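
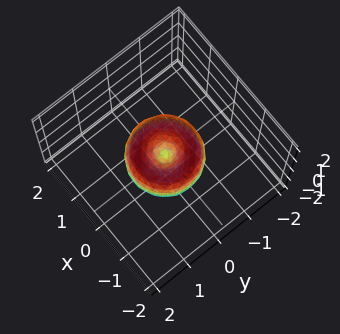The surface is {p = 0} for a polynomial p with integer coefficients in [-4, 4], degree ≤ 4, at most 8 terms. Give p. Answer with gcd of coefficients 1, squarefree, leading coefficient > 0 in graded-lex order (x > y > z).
(a) Degree: a generic line meets the surface in up to 4 points, so deg p = 4.
(b) Symmetry: the z-axis is an axis of rotation, so x and y enter only as x² + y².
(c) Against the integer gridlines: the x-axis gridline crossings are at x ∈ {-1, 0, 1}; a circular section at z = 0 has radius exactly 1; one z-axis crossing is at z = 0.
(d) These observations pin down the coefficients. Check: (0, 1, 0) on the y-axis lies on the surface, and p(0, 1, 0) = 0. ✓

2*x^4 + 4*x^2*y^2 + 2*y^4 - 2*x^2 - 2*y^2 + z^2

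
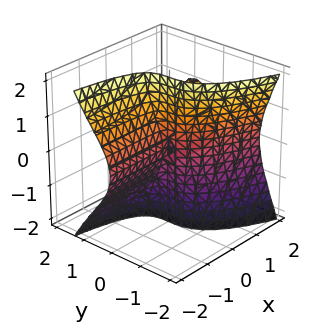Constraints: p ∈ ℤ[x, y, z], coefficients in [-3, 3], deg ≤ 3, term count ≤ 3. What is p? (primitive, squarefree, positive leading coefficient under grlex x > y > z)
(a) deg p = 3.
(b) From the axis intercepts and sections: every point of the x-axis in the box is on the surface; it crosses the y-axis at the gridline y = 0.
(c) These observations pin down the coefficients.

x*z^2 + 2*y^3 - 2*x*y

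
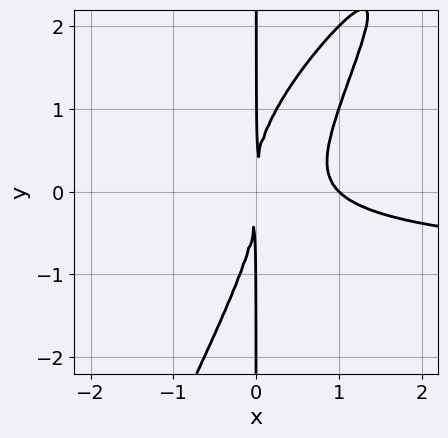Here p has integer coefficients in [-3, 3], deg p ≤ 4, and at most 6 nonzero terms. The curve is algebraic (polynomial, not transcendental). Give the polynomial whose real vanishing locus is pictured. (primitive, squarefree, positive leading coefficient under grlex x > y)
(a) The degree is 4 — a generic line meets the curve in up to 4 points.
(b) From the axis intercepts and sections: the visible y-axis segment lies entirely on the curve; it crosses the x-axis at the gridline x = 1.
(c) These observations pin down the coefficients.

2*x^3*y - 3*x^2*y^2 + x*y^3 + 2*x^3 - 2*x^2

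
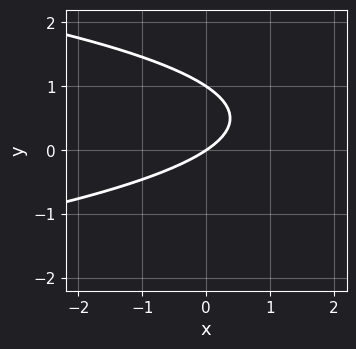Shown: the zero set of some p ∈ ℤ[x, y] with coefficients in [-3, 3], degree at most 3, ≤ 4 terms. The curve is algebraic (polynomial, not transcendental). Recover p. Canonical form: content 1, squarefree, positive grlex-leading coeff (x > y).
(a) deg p = 2. A generic line meets the curve in up to 2 points.
(b) From the axis intercepts and sections: the y-axis gridline crossings are at y ∈ {0, 1}; one x-axis crossing is at x = 0.
(c) Fitting integer coefficients to these (and the overall shape) gives p.

3*y^2 + 2*x - 3*y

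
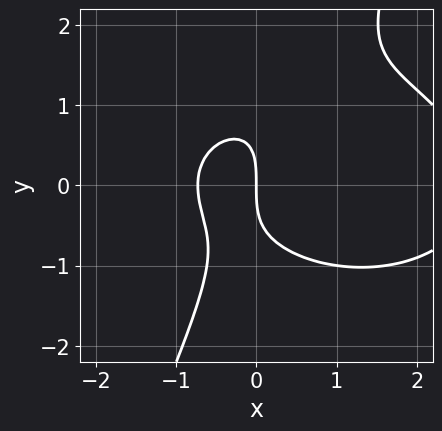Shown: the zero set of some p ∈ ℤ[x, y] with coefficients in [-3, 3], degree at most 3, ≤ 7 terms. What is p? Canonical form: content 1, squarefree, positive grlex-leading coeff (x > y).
deg p = 3. No degree-2 curve has this shape.
Reading off the gridlines: it meets the x-axis at x = 0 (among the integer gridlines); one y-axis crossing is at y = 0.
Together with the visible shape, these determine p as stated.

x^3 + 2*x*y^2 - y^3 - 2*x^2 - 2*x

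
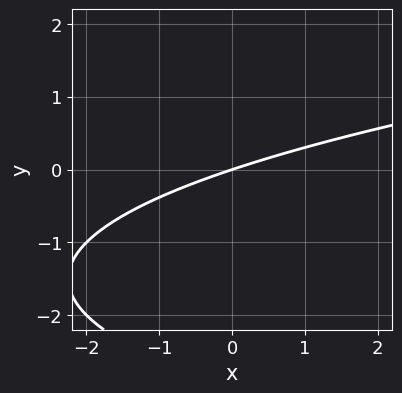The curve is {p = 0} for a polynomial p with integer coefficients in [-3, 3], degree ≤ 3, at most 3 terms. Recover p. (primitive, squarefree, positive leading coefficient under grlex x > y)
(a) The degree is 2 — the shape is more complex than any degree-1 curve.
(b) Checking where it meets the axes: it meets the y-axis at y = 0 (among the integer gridlines); it meets the x-axis at x = 0 (among the integer gridlines).
(c) Putting this together gives p.

y^2 - x + 3*y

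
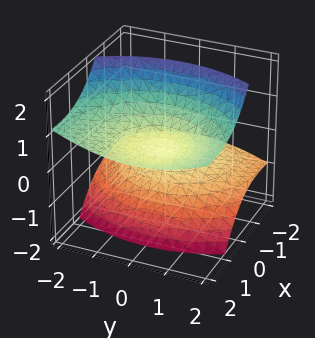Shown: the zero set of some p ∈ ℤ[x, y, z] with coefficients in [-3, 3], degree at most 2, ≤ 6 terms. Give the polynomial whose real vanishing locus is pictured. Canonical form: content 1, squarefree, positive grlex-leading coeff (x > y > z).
(a) deg p = 2. No degree-1 surface has this shape.
(b) From the visible intercepts: it meets the z-axis at z = 0 (among the integer gridlines); it meets the x-axis at x = 0 (among the integer gridlines); it meets the y-axis at y = 0 (among the integer gridlines).
(c) Together with the visible shape, these determine p as stated.

x^2 - 3*x*z + y^2 - 2*z^2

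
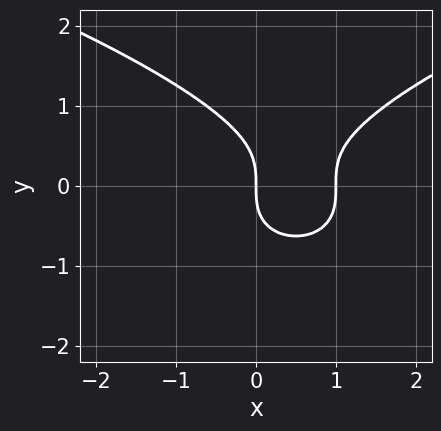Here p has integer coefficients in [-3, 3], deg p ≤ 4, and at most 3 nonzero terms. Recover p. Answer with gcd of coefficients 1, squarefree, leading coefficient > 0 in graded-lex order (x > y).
First, degree: the shape is more complex than any degree-2 curve, so deg p = 3.
Next, from the visible intercepts: among the integer gridlines, it crosses the x-axis at x ∈ {0, 1}; it crosses the y-axis at the gridline y = 0.
Finally, the integer polynomial consistent with all of this is the stated p.

y^3 - x^2 + x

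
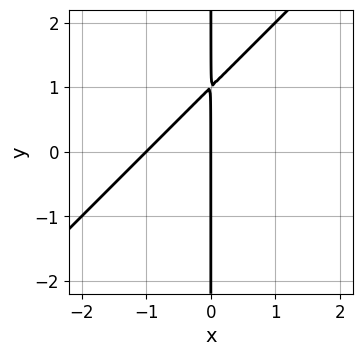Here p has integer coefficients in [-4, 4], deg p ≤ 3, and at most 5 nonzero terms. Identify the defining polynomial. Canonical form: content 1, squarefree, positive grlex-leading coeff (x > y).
x^2 - x*y + x

First, degree: a generic line meets the curve in up to 2 points, so deg p = 2.
Next, from the axis intercepts and sections: every point of the y-axis in the box is on the curve; among the integer gridlines, it crosses the x-axis at x ∈ {-1, 0}.
Finally, solving for integer coefficients yields p as stated.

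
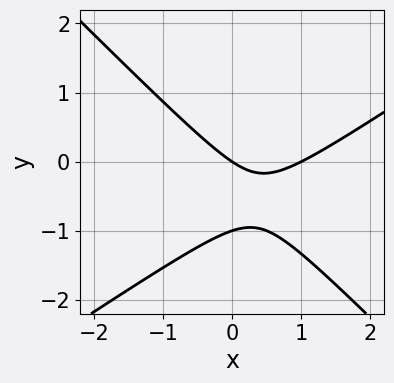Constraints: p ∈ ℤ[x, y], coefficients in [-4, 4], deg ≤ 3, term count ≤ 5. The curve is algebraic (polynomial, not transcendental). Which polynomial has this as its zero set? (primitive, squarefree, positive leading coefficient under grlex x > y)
First, degree: a generic line meets the curve in up to 2 points, so deg p = 2.
Then, reading off the gridlines: among the integer gridlines, it crosses the y-axis at y ∈ {-1, 0}; among the integer gridlines, it crosses the x-axis at x ∈ {0, 1}.
Finally, solving for integer coefficients yields p as stated.

2*x^2 - x*y - 3*y^2 - 2*x - 3*y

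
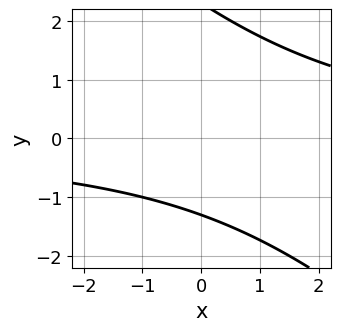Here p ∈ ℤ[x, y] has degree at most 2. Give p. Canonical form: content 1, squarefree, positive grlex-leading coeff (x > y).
x*y + y^2 - y - 3

Degree: no degree-1 curve has this shape, so deg p = 2.
Against the integer gridlines: it misses every integer gridline on the x-axis.
These observations pin down the coefficients.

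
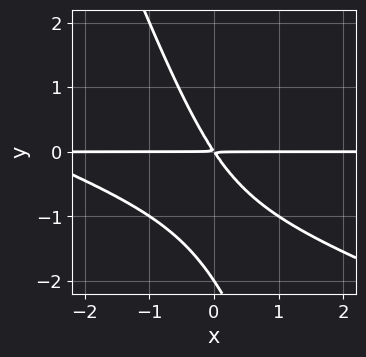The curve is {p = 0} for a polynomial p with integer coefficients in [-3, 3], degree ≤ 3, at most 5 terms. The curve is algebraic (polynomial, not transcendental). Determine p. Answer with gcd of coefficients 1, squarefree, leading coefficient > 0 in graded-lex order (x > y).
First, the degree is 3 — the shape is more complex than any degree-2 curve.
Next, from the axis intercepts and sections: every point of the x-axis in the box is on the curve; it meets the y-axis at y = -2 (among the integer gridlines).
Finally, together with the visible shape, these determine p as stated.

x^2*y + 3*x*y^2 + y^3 + 3*x*y + 2*y^2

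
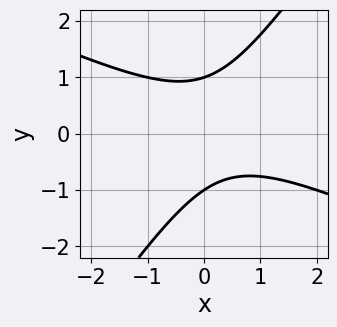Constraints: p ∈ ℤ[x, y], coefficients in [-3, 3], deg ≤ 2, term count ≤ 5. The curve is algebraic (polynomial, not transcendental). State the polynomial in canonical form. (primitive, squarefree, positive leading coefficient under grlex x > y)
Degree: no degree-1 curve has this shape, so deg p = 2.
Observable constraints: no x-intercept at any integer in the box; the y-axis gridline crossings are at y ∈ {-1, 1}.
Assembling these constraints gives the stated polynomial.

2*x^2 + 3*x*y - 3*y^2 - x + 3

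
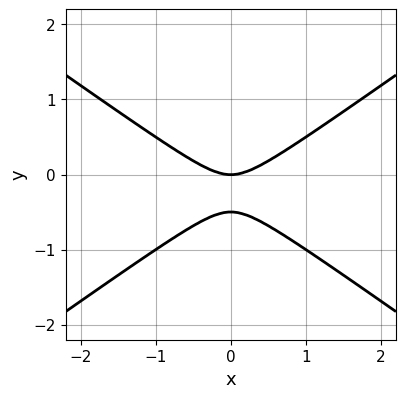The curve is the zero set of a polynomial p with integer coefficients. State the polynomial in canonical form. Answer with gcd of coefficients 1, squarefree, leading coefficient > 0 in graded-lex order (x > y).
x^2 - 2*y^2 - y

1. The degree is 2 — the shape is more complex than any degree-1 curve.
2. Symmetries: the x ↦ −x reflection is a symmetry, so x appears only in even powers.
3. Against the integer gridlines: it crosses the x-axis at the gridline x = 0; one y-axis crossing is at y = 0.
4. Matching integer coefficients to the picture gives p.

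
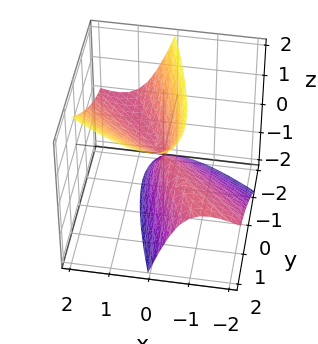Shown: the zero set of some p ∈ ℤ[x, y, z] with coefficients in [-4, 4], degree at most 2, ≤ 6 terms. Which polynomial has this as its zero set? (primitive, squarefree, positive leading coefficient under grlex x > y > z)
2*x^2 + 3*x*y - 3*x*z + y^2 - z^2

(a) There are 2 components. They look like related sheets of one shape, so recover p as a whole.
(b) The degree is 2 — the shape is more complex than any degree-1 surface.
(c) From the axis intercepts and sections: it crosses the x-axis at the gridline x = 0; one z-axis crossing is at z = 0; one y-axis crossing is at y = 0.
(d) Assembling these constraints gives the stated polynomial.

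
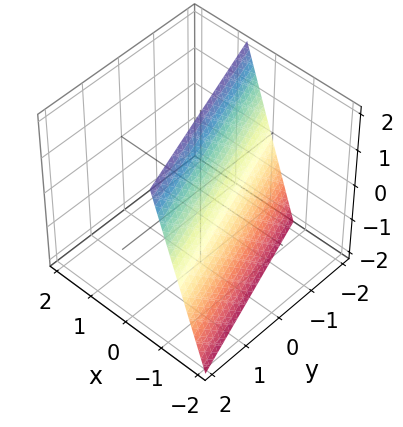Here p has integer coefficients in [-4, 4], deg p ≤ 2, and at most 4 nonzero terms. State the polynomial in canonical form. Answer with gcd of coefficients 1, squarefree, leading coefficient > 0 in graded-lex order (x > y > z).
3*x + y - z + 2

1. Degree: the surface is flat (a plane), so deg p = 1.
2. Reading off the gridlines: it crosses the z-axis at the gridline z = 2; it crosses the y-axis at the gridline y = -2.
3. These observations pin down the coefficients.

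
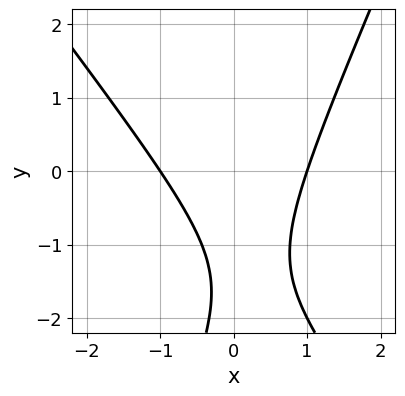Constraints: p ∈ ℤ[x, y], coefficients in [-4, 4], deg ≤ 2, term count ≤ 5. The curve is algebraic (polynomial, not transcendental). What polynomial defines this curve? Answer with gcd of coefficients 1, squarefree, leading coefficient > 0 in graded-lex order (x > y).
3*x^2 + x*y - y^2 - 3*y - 3

(a) Degree: a generic line meets the curve in up to 2 points, so deg p = 2.
(b) Observable constraints: the x-axis gridline crossings are at x ∈ {-1, 1}; it misses every integer gridline on the y-axis.
(c) Solving for integer coefficients yields p as stated.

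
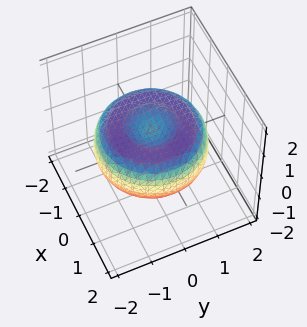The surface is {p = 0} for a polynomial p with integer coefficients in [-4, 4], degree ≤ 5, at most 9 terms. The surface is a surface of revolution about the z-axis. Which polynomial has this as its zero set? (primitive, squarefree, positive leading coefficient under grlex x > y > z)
1. deg p = 4. A generic line meets the surface in up to 4 points.
2. Symmetry: the surface is invariant under rotation about z: p = q(x² + y², z).
3. Reading off the gridlines: a circular section at z = 0 has radius between 1 and 2.
4. Fitting integer coefficients to these (and the overall shape) gives p.

x^4 + 2*x^2*y^2 + y^4 - 2*x^2 - 2*y^2 + 3*z^2 - 1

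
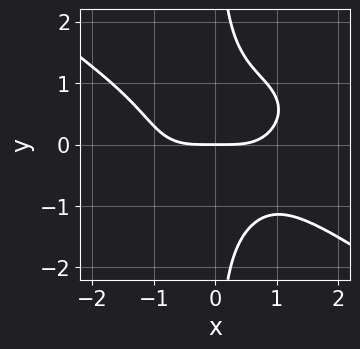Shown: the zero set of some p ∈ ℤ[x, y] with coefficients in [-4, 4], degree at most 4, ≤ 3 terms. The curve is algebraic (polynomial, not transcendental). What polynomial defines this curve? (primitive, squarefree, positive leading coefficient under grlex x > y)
First, the degree is 4 — the shape is more complex than any degree-3 curve.
Next, from the axis intercepts and sections: it meets the x-axis at x = 0 (among the integer gridlines); one y-axis crossing is at y = 0.
Finally, assembling these constraints gives the stated polynomial.

x^4 + 3*x*y^3 - 3*y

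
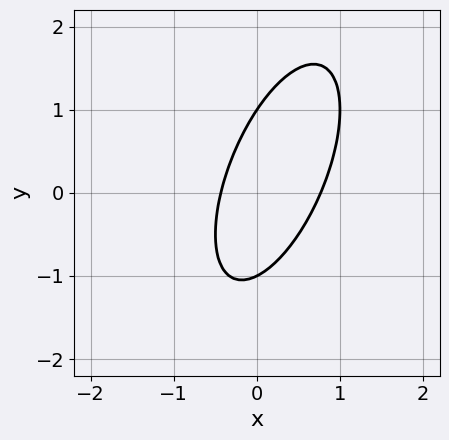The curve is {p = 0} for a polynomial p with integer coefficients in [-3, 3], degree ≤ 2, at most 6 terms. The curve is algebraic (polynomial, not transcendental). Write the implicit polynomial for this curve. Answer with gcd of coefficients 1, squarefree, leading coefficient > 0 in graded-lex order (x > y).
3*x^2 - 2*x*y + y^2 - x - 1

(a) The degree is 2 — no degree-1 curve has this shape.
(b) Against the integer gridlines: among the integer gridlines, it crosses the y-axis at y ∈ {-1, 1}.
(c) Putting this together gives p.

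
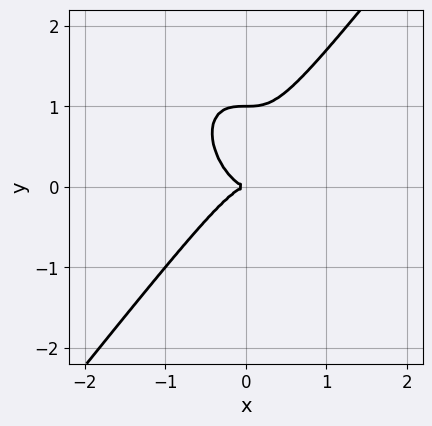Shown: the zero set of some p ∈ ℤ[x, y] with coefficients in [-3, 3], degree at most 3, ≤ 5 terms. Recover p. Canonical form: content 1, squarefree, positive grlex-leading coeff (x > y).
1. Degree: the shape is more complex than any degree-2 curve, so deg p = 3.
2. From the visible intercepts: it meets the x-axis at x = 0 (among the integer gridlines); the y-axis gridline crossings are at y ∈ {0, 1}.
3. The integer polynomial consistent with all of this is the stated p.

2*x^3 - y^3 + y^2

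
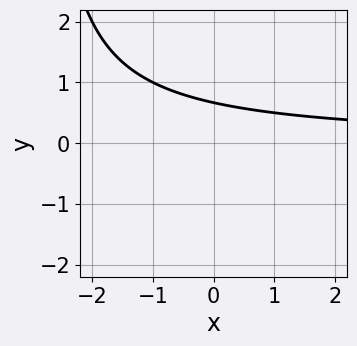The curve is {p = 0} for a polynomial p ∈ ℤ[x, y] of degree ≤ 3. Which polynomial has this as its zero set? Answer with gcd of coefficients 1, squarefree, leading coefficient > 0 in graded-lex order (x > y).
x*y + 3*y - 2

1. Degree: a generic line meets the curve in up to 2 points, so deg p = 2.
2. From the axis intercepts and sections: no x-intercept at any integer in the box.
3. Solving for integer coefficients yields p as stated.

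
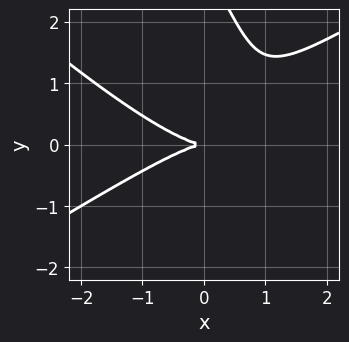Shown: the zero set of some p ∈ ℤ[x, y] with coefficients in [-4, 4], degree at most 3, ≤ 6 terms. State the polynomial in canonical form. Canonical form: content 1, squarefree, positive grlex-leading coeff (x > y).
x^3 - 2*x*y^2 - y^3 + 3*y^2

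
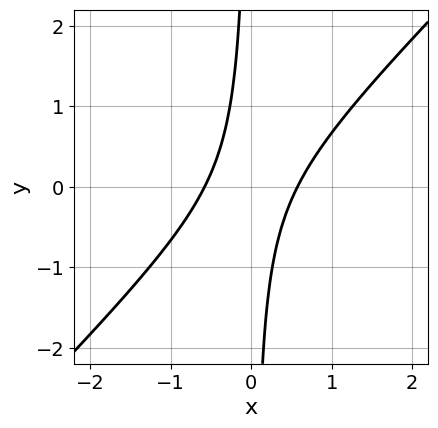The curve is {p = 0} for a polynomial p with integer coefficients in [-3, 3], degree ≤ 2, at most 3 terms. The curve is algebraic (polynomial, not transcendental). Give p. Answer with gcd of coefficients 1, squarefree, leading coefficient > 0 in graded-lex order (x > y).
3*x^2 - 3*x*y - 1

1. The degree is 2 — the shape is more complex than any degree-1 curve.
2. Observable constraints: it misses every integer gridline on the y-axis.
3. Solving for integer coefficients yields p as stated.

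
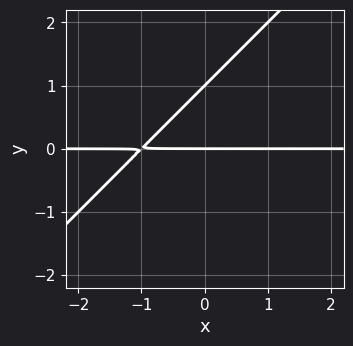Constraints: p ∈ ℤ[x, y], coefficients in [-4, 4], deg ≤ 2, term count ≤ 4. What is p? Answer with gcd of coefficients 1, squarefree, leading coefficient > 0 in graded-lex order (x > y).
First, the degree is 2 — no degree-1 curve has this shape.
Then, observable constraints: the visible x-axis segment lies entirely on the curve; the y-axis gridline crossings are at y ∈ {0, 1}.
Finally, fitting integer coefficients to these (and the overall shape) gives p.

x*y - y^2 + y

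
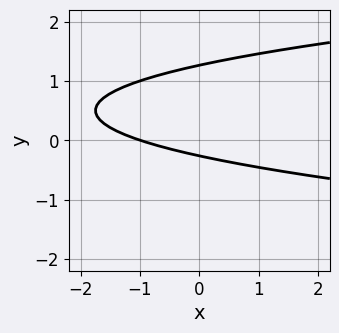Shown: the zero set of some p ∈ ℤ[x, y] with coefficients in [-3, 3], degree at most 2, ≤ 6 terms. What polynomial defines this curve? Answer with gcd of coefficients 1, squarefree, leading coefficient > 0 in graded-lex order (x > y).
3*y^2 - x - 3*y - 1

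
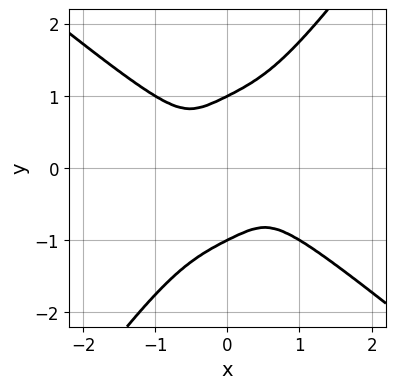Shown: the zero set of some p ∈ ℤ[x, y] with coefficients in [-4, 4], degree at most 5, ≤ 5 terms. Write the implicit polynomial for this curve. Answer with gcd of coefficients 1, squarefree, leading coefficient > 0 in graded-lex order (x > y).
1. The degree is 4 — no degree-3 curve has this shape.
2. Observable constraints: among the integer gridlines, it crosses the y-axis at y ∈ {-1, 1}.
3. The integer polynomial consistent with all of this is the stated p.

x^4 + x*y^3 - y^4 + y^2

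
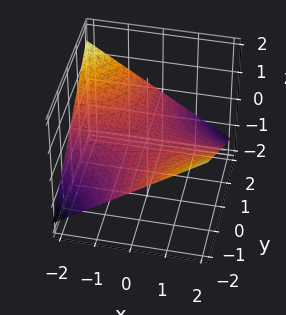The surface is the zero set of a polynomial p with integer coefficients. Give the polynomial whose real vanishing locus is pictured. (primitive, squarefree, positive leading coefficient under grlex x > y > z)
x*y + 3*z

(a) deg p = 2. A hyperbolic paraboloid; a quadric.
(b) Against the integer gridlines: one z-axis crossing is at z = 0; the visible x-axis segment lies entirely on the surface.
(c) Fitting integer coefficients to these (and the overall shape) gives p. Check: (0, -1, 0) on the y-axis lies on the surface, and p(0, -1, 0) = 0. ✓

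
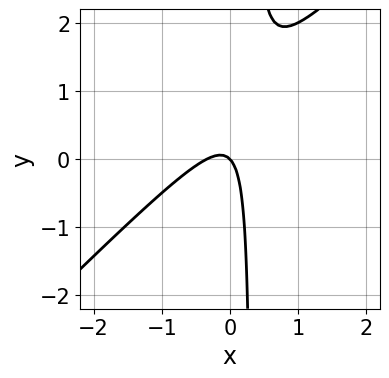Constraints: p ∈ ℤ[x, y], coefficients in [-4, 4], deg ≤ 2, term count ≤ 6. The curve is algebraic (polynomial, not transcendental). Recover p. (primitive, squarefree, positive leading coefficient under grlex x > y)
3*x^2 - 3*x*y + x + y

1. The degree is 2 — the shape is more complex than any degree-1 curve.
2. Reading off the gridlines: one y-axis crossing is at y = 0; one x-axis crossing is at x = 0.
3. Matching integer coefficients to the picture gives p.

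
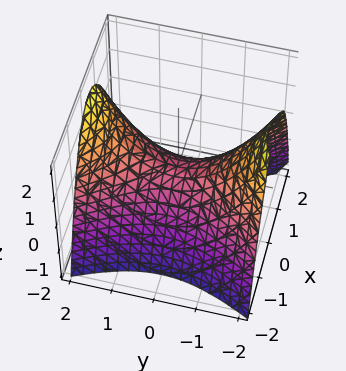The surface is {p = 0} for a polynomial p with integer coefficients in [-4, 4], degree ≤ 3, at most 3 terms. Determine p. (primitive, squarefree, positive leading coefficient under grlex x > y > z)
2*x^2 - y^2 + 2*z

First, the degree is 2 — a hyperbolic paraboloid; a quadric.
Next, symmetries: it's symmetric under y → −y, forcing even powers of y; the x ↦ −x reflection is a symmetry, so x appears only in even powers.
Then, reading off the gridlines: it meets the x-axis at x = 0 (among the integer gridlines); it meets the z-axis at z = 0 (among the integer gridlines); one y-axis crossing is at y = 0.
Finally, these observations pin down the coefficients.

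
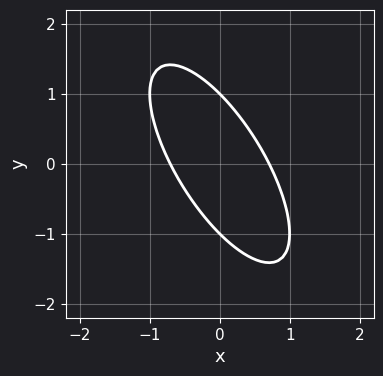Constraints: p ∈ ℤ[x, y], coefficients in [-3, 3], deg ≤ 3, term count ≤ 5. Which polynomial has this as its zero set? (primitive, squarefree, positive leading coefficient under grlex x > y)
First, the degree is 2 — no degree-1 curve has this shape.
Then, reading off the gridlines: the y-axis gridline crossings are at y ∈ {-1, 1}.
Finally, these observations pin down the coefficients.

2*x^2 + 2*x*y + y^2 - 1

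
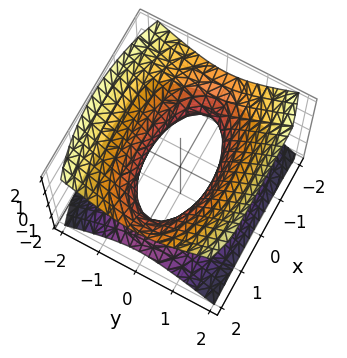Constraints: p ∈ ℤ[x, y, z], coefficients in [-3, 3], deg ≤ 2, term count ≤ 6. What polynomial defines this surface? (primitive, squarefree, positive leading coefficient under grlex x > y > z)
x^2 + 3*y^2 - 3*z^2 - 2

Degree: one connected sheet with a waist; a quadric, so deg p = 2.
Symmetries: it's symmetric under x → −x, forcing even powers of x; the z ↦ −z reflection is a symmetry, so z appears only in even powers; it's symmetric under y → −y, forcing even powers of y.
Observable constraints: the surface avoids every integer z-axis point in the box.
Matching integer coefficients to the picture gives p.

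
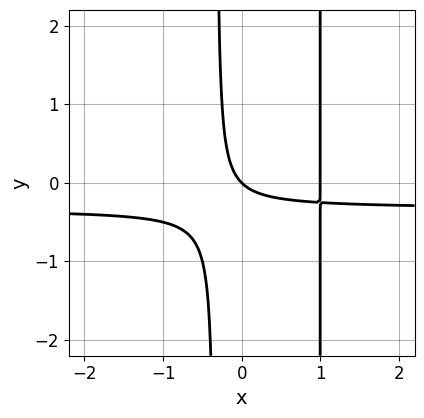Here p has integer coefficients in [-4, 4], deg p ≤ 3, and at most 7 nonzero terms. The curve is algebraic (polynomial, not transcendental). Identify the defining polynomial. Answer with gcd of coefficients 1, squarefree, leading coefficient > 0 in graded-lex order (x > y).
3*x^2*y + x^2 - 2*x*y - x - y

1. Degree: no degree-2 curve has this shape, so deg p = 3.
2. Observable constraints: among the integer gridlines, it crosses the x-axis at x ∈ {0, 1}; it meets the y-axis at y = 0 (among the integer gridlines).
3. Putting this together gives p.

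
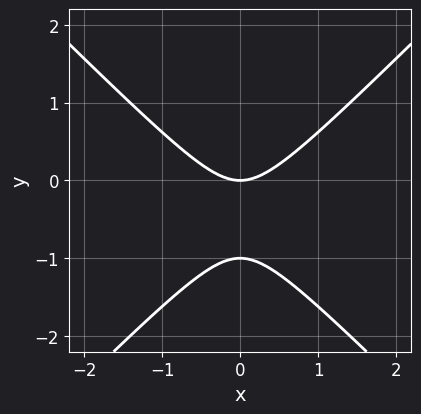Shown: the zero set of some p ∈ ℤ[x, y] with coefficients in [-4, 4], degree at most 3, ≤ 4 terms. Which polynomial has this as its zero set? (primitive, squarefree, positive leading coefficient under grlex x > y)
x^2 - y^2 - y

First, deg p = 2.
Then, symmetries: mirror symmetry x ↦ −x ⇒ only even powers of x.
Then, against the integer gridlines: it crosses the x-axis at the gridline x = 0; the y-axis gridline crossings are at y ∈ {-1, 0}.
Finally, these observations pin down the coefficients.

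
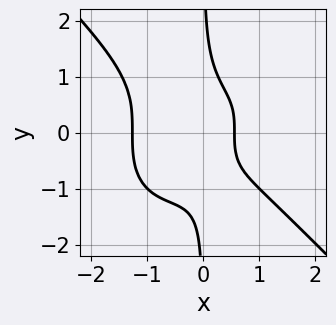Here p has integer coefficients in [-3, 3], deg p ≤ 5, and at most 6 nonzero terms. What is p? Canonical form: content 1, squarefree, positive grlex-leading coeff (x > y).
1. The degree is 4 — no degree-3 curve has this shape.
2. Against the integer gridlines: the curve avoids every integer y-axis point in the box.
3. Solving for integer coefficients yields p as stated.

2*x^4 + 2*x*y^3 - x^2 + 2*x - 1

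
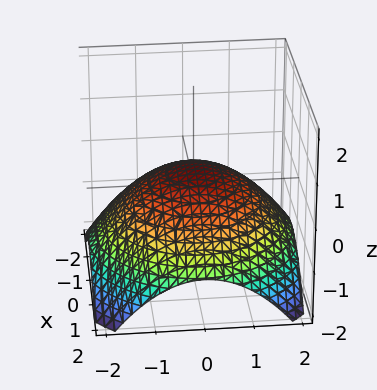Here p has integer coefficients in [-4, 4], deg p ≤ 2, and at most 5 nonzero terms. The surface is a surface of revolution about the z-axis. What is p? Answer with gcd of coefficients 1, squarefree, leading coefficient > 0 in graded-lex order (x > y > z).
The degree is 2 — no degree-1 surface has this shape.
Symmetries: rotational symmetry about the z-axis ⇒ p depends on x, y only through x² + y².
From the visible intercepts: the y-axis gridline crossings are at y ∈ {-1, 1}; a circular section at z = 0 has radius exactly 1; the x-axis gridline crossings are at x ∈ {-1, 1}.
Matching integer coefficients to the picture gives p.

x^2 + y^2 + 3*z - 1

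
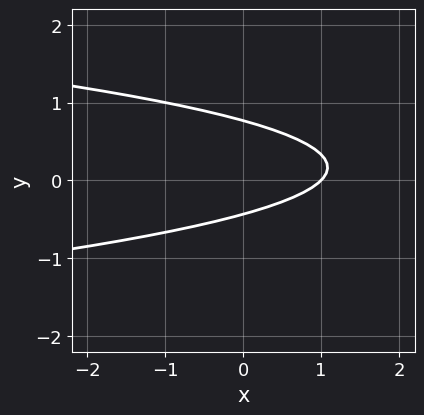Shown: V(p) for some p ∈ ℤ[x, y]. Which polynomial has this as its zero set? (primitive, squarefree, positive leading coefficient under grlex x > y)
3*y^2 + x - y - 1

(a) The degree is 2 — no degree-1 curve has this shape.
(b) Observable constraints: it crosses the x-axis at the gridline x = 1.
(c) Fitting integer coefficients to these (and the overall shape) gives p.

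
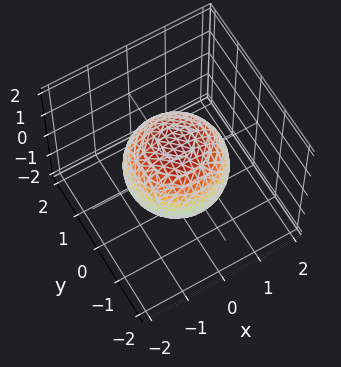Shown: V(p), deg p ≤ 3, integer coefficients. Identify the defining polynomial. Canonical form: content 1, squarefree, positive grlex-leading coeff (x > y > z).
2*x^2 + 2*y^2 + 2*z^2 - 3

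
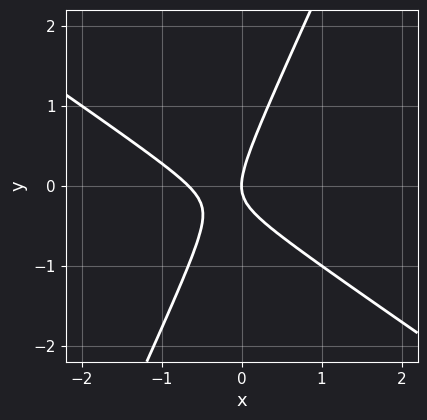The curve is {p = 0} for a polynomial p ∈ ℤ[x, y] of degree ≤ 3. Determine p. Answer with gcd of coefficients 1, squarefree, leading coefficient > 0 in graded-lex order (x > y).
First, the degree is 2 — the shape is more complex than any degree-1 curve.
Then, against the integer gridlines: it crosses the x-axis at the gridline x = 0; it meets the y-axis at y = 0 (among the integer gridlines).
Finally, matching integer coefficients to the picture gives p.

3*x^2 + 3*x*y - 2*y^2 + 2*x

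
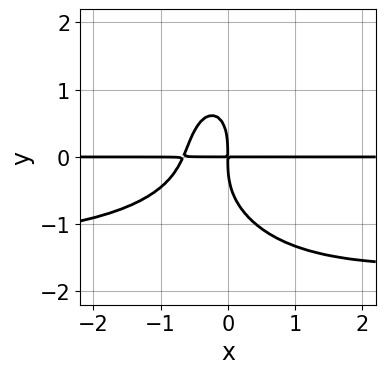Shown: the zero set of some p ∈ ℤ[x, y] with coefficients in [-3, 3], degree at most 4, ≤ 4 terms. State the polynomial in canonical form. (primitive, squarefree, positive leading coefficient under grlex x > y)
1. Degree: a generic line meets the curve in up to 4 points, so deg p = 4.
2. From the axis intercepts and sections: the visible x-axis segment lies entirely on the curve.
3. Together with the visible shape, these determine p as stated.

2*x^2*y^2 + y^4 + 3*x^2*y + 2*x*y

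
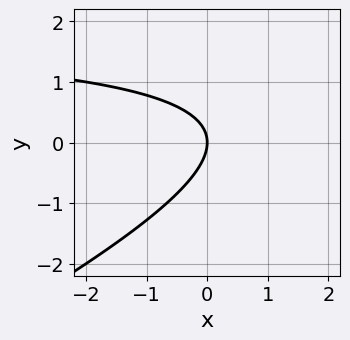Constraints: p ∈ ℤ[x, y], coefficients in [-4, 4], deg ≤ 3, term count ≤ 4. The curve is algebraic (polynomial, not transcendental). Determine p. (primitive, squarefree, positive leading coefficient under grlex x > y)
x*y - 2*y^2 - 2*x

1. The degree is 2 — the shape is more complex than any degree-1 curve.
2. Reading off the gridlines: one x-axis crossing is at x = 0; one y-axis crossing is at y = 0.
3. Together with the visible shape, these determine p as stated.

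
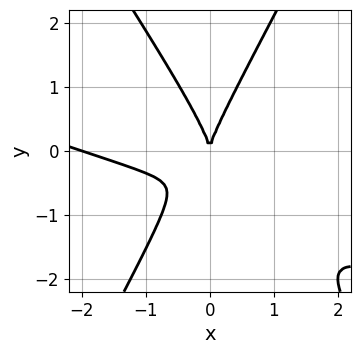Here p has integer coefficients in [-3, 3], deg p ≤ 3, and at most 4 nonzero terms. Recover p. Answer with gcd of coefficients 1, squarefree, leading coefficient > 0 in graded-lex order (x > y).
x^3 + 3*x^2*y - y^3 + 2*x^2

First, degree: no degree-2 curve has this shape, so deg p = 3.
Then, against the integer gridlines: among the integer gridlines, it crosses the x-axis at x ∈ {-2, 0}; it meets the y-axis at y = 0 (among the integer gridlines).
Finally, fitting integer coefficients to these (and the overall shape) gives p.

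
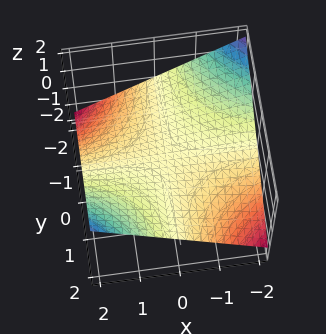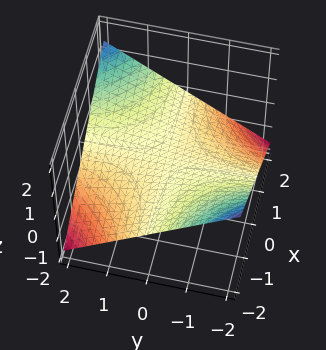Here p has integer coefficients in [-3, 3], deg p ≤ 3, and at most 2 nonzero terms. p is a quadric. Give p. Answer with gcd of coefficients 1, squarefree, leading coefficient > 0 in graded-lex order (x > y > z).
x*y - 3*z

First, the degree is 2 — a saddle surface; a quadric.
Next, from the visible intercepts: it meets the z-axis at z = 0 (among the integer gridlines); every point of the x-axis in the box is on the surface; the visible y-axis segment lies entirely on the surface.
Finally, matching integer coefficients to the picture gives p.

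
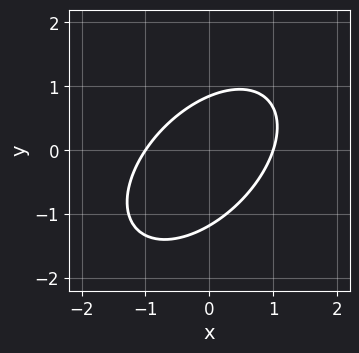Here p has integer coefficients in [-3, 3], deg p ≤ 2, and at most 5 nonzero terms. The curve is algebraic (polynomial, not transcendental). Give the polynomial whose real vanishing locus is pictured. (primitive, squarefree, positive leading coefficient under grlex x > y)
(a) deg p = 2. A generic line meets the curve in up to 2 points.
(b) From the axis intercepts and sections: the x-axis gridline crossings are at x ∈ {-1, 1}.
(c) Putting this together gives p.

3*x^2 - 3*x*y + 3*y^2 + y - 3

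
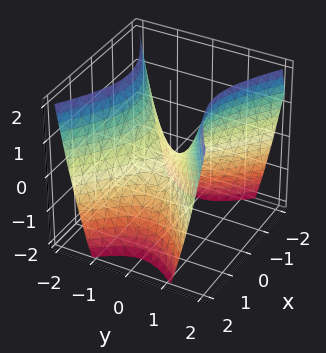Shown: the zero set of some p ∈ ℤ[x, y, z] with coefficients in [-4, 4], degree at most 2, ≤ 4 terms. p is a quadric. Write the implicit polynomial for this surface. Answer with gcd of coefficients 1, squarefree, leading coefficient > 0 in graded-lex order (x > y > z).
First, deg p = 2. A hyperbolic paraboloid; a quadric.
Then, symmetries: the y ↦ −y reflection is a symmetry, so y appears only in even powers; mirror symmetry x ↦ −x ⇒ only even powers of x.
Next, against the integer gridlines: one z-axis crossing is at z = 0; one y-axis crossing is at y = 0; one x-axis crossing is at x = 0.
Finally, matching integer coefficients to the picture gives p.

2*x^2 - 3*y^2 + 2*z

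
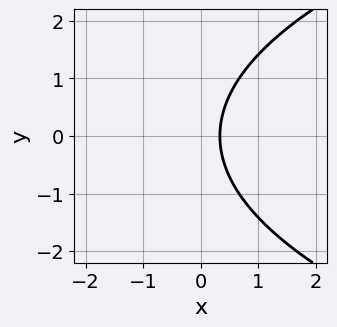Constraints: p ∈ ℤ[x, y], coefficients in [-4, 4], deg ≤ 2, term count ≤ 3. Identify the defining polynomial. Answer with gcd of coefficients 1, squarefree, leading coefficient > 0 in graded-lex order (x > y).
y^2 - 3*x + 1

(a) deg p = 2.
(b) Symmetries: it's symmetric under y → −y, forcing even powers of y.
(c) Against the integer gridlines: the curve avoids every integer y-axis point in the box.
(d) Matching integer coefficients to the picture gives p.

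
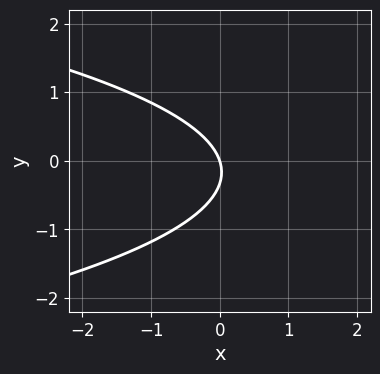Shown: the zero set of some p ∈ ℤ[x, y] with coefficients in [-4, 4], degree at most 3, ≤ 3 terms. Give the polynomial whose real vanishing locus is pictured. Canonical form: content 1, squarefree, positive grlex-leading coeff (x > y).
First, degree: no degree-1 curve has this shape, so deg p = 2.
Next, reading off the gridlines: it crosses the y-axis at the gridline y = 0; it crosses the x-axis at the gridline x = 0.
Finally, fitting integer coefficients to these (and the overall shape) gives p.

3*y^2 + 3*x + y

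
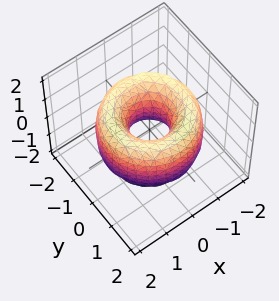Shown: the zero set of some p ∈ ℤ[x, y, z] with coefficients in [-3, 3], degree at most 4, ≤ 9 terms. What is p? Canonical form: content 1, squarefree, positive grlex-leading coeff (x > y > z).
x^4 + 2*x^2*y^2 + y^4 - 3*x^2 - 3*y^2 + z^2 + 1

1. Degree: a generic line meets the surface in up to 4 points, so deg p = 4.
2. By symmetry, every cross-section ⟂ z is a circle, so x, y appear only via x² + y².
3. Against the integer gridlines: the surface avoids every integer z-axis point in the box; a circular section at z = -1 has radius exactly 1.
4. Together with the visible shape, these determine p as stated.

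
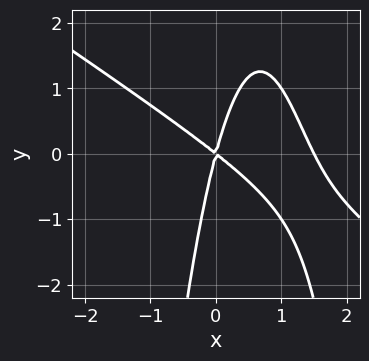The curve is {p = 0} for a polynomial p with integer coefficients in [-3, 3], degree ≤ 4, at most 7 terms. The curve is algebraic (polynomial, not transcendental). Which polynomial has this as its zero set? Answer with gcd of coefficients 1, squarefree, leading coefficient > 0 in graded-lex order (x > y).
First, the degree is 3 — the shape is more complex than any degree-2 curve.
Next, from the axis intercepts and sections: one x-axis crossing is at x = 0; it meets the y-axis at y = 0 (among the integer gridlines).
Finally, together with the visible shape, these determine p as stated.

2*x^3 + 3*x^2*y - 3*x^2 - 3*x*y + y^2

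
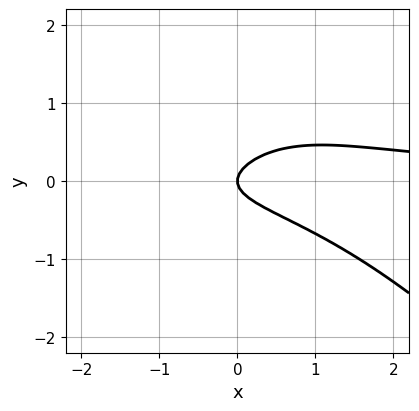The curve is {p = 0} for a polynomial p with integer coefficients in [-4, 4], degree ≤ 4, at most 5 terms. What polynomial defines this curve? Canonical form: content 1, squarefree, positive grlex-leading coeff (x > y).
1. The degree is 3 — no degree-2 curve has this shape.
2. From the axis intercepts and sections: it crosses the y-axis at the gridline y = 0; it crosses the x-axis at the gridline x = 0.
3. Putting this together gives p.

x^2*y - y^3 + 3*y^2 - x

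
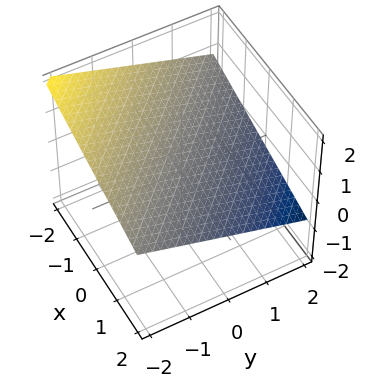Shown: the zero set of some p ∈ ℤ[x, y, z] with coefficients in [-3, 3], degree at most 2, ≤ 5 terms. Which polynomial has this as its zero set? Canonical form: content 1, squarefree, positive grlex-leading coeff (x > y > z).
deg p = 1. The surface is flat (a plane).
From the axis intercepts and sections: it meets the y-axis at y = 2 (among the integer gridlines); it crosses the x-axis at the gridline x = 2.
Solving for integer coefficients yields p as stated.

x + y + 3*z - 2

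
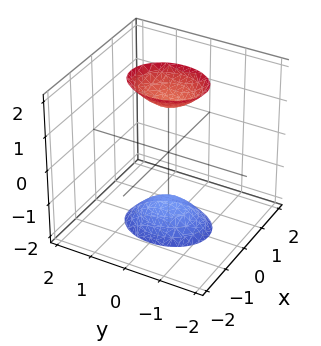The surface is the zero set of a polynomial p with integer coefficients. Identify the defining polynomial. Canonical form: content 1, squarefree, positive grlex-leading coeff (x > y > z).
3*x^2 + 2*y^2 - z^2 + 2

First, there are 2 components.
Next, deg p = 2.
Then, symmetries: it's symmetric under y → −y, forcing even powers of y; mirror symmetry x ↦ −x ⇒ only even powers of x; mirror symmetry z ↦ −z ⇒ only even powers of z.
Then, against the integer gridlines: it misses every integer gridline on the x-axis; it misses every integer gridline on the y-axis.
Finally, putting this together gives p.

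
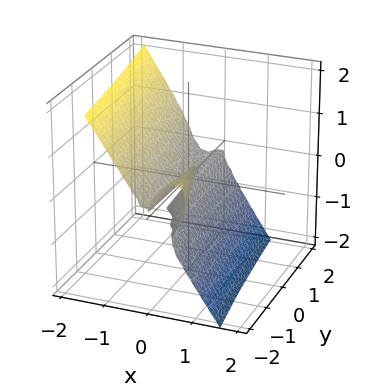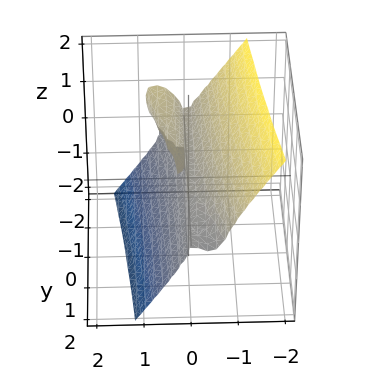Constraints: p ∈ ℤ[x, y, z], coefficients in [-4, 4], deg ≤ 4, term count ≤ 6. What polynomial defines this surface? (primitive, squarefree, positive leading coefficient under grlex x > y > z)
3*x^3 + x^2*y + z^3 - x*z

The degree is 3 — no degree-2 surface has this shape.
Reading off the gridlines: every point of the y-axis in the box is on the surface; one x-axis crossing is at x = 0; it crosses the z-axis at the gridline z = 0.
These observations pin down the coefficients.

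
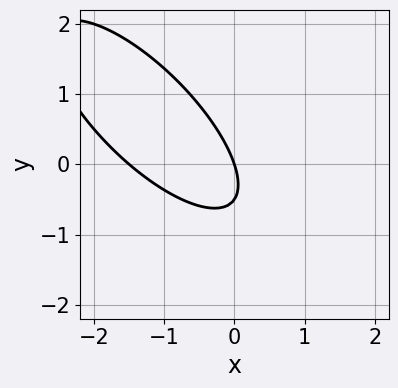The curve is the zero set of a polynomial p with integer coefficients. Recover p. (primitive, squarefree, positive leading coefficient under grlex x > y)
1. Degree: no degree-1 curve has this shape, so deg p = 2.
2. From the visible intercepts: it meets the x-axis at x = 0 (among the integer gridlines); it meets the y-axis at y = 0 (among the integer gridlines).
3. Matching integer coefficients to the picture gives p.

2*x^2 + 3*x*y + 2*y^2 + 3*x + y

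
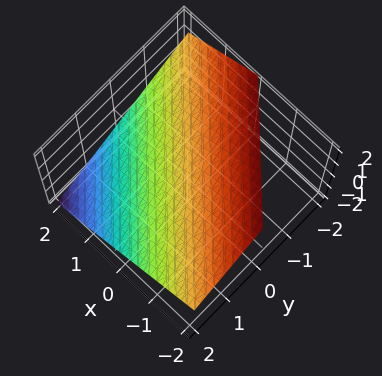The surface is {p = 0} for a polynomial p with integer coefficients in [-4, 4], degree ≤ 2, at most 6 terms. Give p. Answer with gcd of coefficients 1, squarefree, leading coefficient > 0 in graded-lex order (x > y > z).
2*x + 2*y + 3*z - 2

1. The degree is 1 — the surface is flat (a plane).
2. Reading off the gridlines: it crosses the x-axis at the gridline x = 1; it meets the y-axis at y = 1 (among the integer gridlines).
3. Fitting integer coefficients to these (and the overall shape) gives p.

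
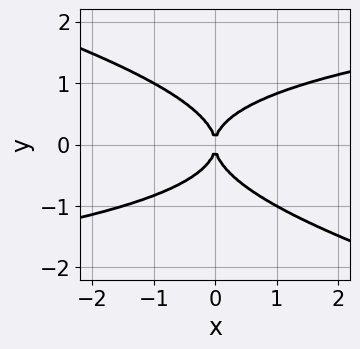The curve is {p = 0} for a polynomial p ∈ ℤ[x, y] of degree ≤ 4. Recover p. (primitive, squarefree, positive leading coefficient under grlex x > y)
First, deg p = 4.
Then, against the integer gridlines: it crosses the y-axis at the gridline y = 0; it meets the x-axis at x = 0 (among the integer gridlines).
Finally, assembling these constraints gives the stated polynomial.

x*y^3 + 3*y^4 - 2*x^2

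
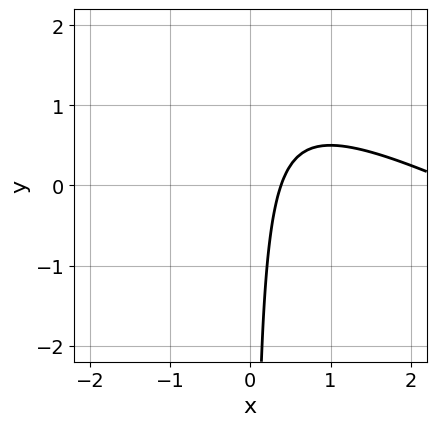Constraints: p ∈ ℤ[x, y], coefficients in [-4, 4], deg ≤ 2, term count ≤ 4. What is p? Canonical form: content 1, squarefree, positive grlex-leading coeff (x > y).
(a) deg p = 2. The shape is more complex than any degree-1 curve.
(b) From the axis intercepts and sections: it misses every integer gridline on the y-axis.
(c) Together with the visible shape, these determine p as stated.

x^2 + 2*x*y - 3*x + 1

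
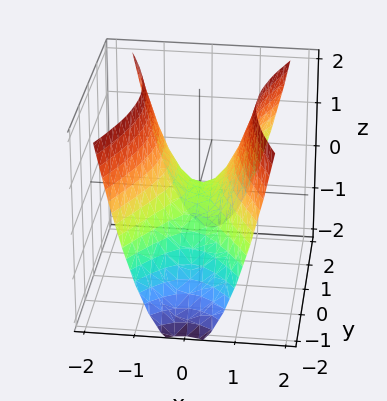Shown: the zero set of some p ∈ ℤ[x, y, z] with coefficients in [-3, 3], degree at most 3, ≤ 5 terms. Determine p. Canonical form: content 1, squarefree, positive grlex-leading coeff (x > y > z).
3*x^2 - y^2 - 2*z

First, deg p = 2. A saddle surface; a quadric.
Next, symmetries: the y ↦ −y reflection is a symmetry, so y appears only in even powers; it's symmetric under x → −x, forcing even powers of x.
Next, from the axis intercepts and sections: it meets the y-axis at y = 0 (among the integer gridlines); one x-axis crossing is at x = 0.
Finally, together with the visible shape, these determine p as stated.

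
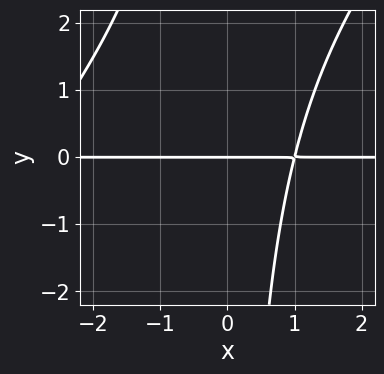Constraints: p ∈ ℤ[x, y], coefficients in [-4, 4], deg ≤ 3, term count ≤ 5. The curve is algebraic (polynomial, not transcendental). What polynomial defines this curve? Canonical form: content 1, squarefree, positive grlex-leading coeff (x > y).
(a) The degree is 3 — no degree-2 curve has this shape.
(b) Reading off the gridlines: it crosses the y-axis at the gridline y = 0; every point of the x-axis in the box is on the curve.
(c) Together with the visible shape, these determine p as stated.

x^2*y - x*y^2 + 2*x*y - 3*y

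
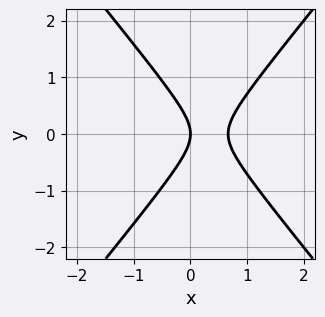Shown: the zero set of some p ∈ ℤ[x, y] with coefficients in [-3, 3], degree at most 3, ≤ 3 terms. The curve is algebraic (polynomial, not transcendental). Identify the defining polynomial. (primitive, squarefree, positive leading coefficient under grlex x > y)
3*x^2 - 2*y^2 - 2*x

(a) Degree: no degree-1 curve has this shape, so deg p = 2.
(b) Symmetries: mirror symmetry y ↦ −y ⇒ only even powers of y.
(c) From the visible intercepts: one x-axis crossing is at x = 0; one y-axis crossing is at y = 0.
(d) The integer polynomial consistent with all of this is the stated p.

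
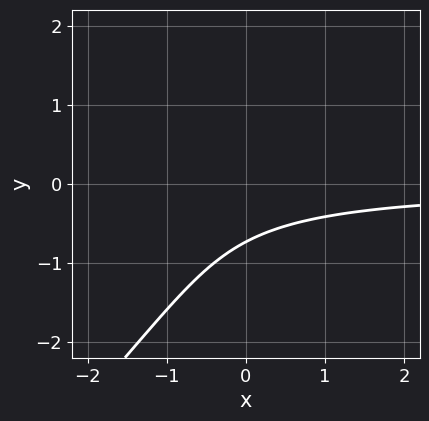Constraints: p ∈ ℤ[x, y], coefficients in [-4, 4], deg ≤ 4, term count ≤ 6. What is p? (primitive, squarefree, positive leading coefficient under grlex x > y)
2*x*y^2 - 2*y^3 - 3*x*y - 3*y - 3

deg p = 3. No degree-2 curve has this shape.
Observable constraints: no x-intercept at any integer in the box.
Solving for integer coefficients yields p as stated.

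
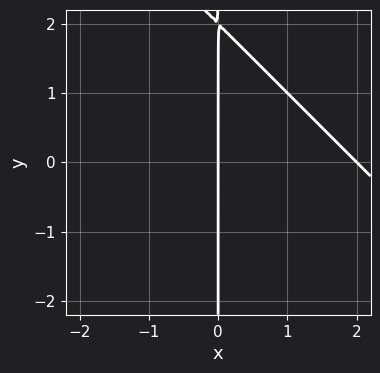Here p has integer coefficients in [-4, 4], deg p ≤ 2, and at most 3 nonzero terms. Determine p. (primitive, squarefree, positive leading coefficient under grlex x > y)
x^2 + x*y - 2*x

1. deg p = 2. The shape is more complex than any degree-1 curve.
2. Against the integer gridlines: every point of the y-axis in the box is on the curve; among the integer gridlines, it crosses the x-axis at x ∈ {0, 2}.
3. Together with the visible shape, these determine p as stated.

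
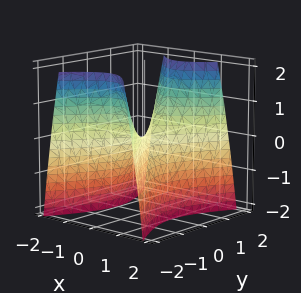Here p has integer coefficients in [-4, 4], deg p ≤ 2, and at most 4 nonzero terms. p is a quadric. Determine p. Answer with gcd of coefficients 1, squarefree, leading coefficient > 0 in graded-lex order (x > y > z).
2*x^2 - y^2 + z

1. Degree: a saddle surface; a quadric, so deg p = 2.
2. Symmetries: the y ↦ −y reflection is a symmetry, so y appears only in even powers; the x ↦ −x reflection is a symmetry, so x appears only in even powers.
3. Against the integer gridlines: it crosses the z-axis at the gridline z = 0; one x-axis crossing is at x = 0.
4. Matching integer coefficients to the picture gives p.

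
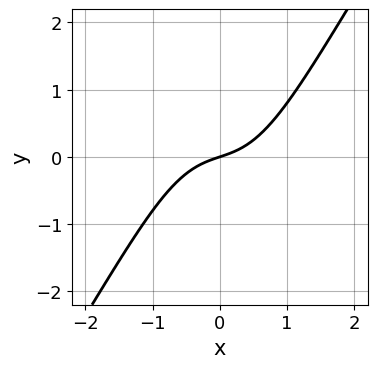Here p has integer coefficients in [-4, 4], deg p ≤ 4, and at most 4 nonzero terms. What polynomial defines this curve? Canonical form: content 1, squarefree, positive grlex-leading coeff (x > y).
deg p = 3.
Observable constraints: it meets the x-axis at x = 0 (among the integer gridlines); one y-axis crossing is at y = 0.
Solving for integer coefficients yields p as stated.

3*x^3 - 2*x^2*y + x - 3*y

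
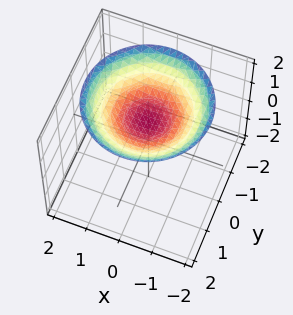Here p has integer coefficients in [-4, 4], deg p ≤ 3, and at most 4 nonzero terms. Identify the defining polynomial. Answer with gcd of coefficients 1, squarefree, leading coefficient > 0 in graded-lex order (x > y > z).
The degree is 2 — no degree-1 surface has this shape.
Symmetry: every cross-section ⟂ z is a circle, so x, y appear only via x² + y².
From the visible intercepts: it crosses the z-axis at the gridline z = 1; no y-intercept at any integer in the box; a circular section at z = 2 has radius between 1 and 2.
Together with the visible shape, these determine p as stated.

x^2 + y^2 - 3*z + 3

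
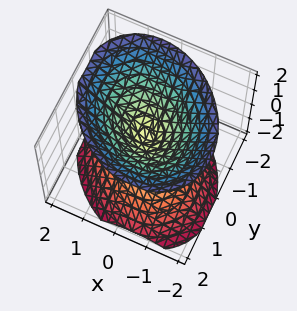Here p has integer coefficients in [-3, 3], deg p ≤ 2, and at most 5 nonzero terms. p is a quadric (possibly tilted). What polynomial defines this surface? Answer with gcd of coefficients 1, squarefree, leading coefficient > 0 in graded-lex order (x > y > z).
2*x^2 + x*y + 2*y^2 - 2*z^2

There are 2 components.
The degree is 2 — the shape is more complex than any degree-1 surface.
From the axis intercepts and sections: one y-axis crossing is at y = 0; one x-axis crossing is at x = 0.
These observations pin down the coefficients.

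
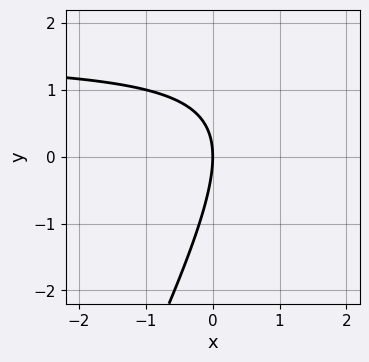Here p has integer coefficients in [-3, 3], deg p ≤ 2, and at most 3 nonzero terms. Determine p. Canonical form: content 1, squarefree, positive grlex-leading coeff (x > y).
1. deg p = 2. No degree-1 curve has this shape.
2. From the visible intercepts: one y-axis crossing is at y = 0; it meets the x-axis at x = 0 (among the integer gridlines).
3. Matching integer coefficients to the picture gives p.

2*x*y - y^2 - 3*x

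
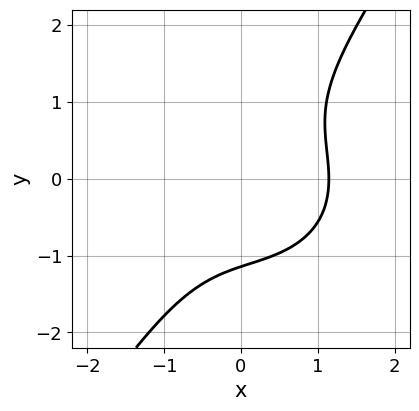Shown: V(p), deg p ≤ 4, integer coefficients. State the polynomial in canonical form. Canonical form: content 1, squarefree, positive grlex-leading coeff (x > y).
2*x^3 + 2*x*y^2 - 2*y^3 - 3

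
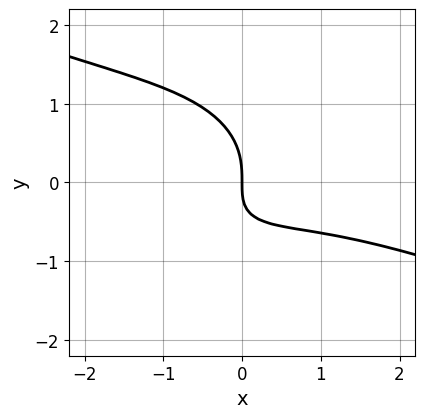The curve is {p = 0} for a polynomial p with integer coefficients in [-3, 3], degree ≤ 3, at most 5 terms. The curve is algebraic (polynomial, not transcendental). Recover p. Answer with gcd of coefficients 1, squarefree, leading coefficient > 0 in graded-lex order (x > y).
First, degree: a generic line meets the curve in up to 3 points, so deg p = 3.
Next, from the axis intercepts and sections: it meets the y-axis at y = 0 (among the integer gridlines); one x-axis crossing is at x = 0.
Finally, fitting integer coefficients to these (and the overall shape) gives p.

x^3 + 2*x^2*y + 3*y^3 + 3*x*y + 3*x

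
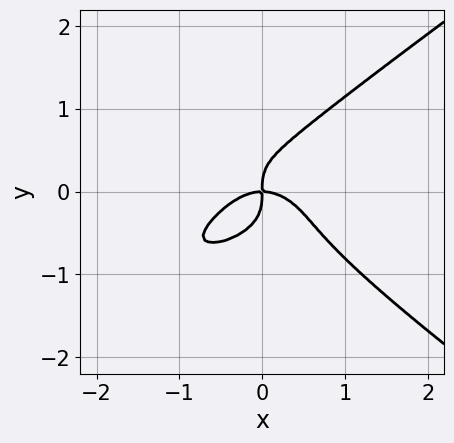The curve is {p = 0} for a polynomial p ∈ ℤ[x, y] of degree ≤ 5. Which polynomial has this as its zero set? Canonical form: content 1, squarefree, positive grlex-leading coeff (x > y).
First, degree: no degree-3 curve has this shape, so deg p = 4.
Then, against the integer gridlines: one x-axis crossing is at x = 0; it meets the y-axis at y = 0 (among the integer gridlines).
Finally, solving for integer coefficients yields p as stated.

x^2*y^2 - 2*y^4 + x^3 + x*y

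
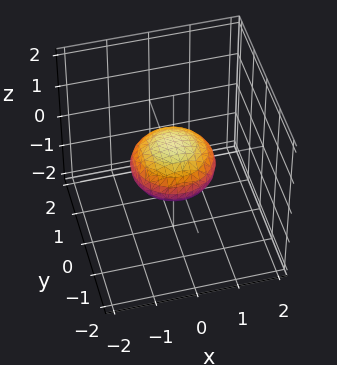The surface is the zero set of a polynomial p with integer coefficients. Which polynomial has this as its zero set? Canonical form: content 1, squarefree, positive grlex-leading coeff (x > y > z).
x^2 + y^2 + 2*z^2 - 1

1. The degree is 2 — a closed, bounded, convex surface; a quadric.
2. Symmetry: the surface is invariant under rotation about z: p = q(x² + y², z); mirror symmetry z ↦ −z ⇒ only even powers of z.
3. Checking where it meets the axes: the y-axis gridline crossings are at y ∈ {-1, 1}; among the integer gridlines, it crosses the x-axis at x ∈ {-1, 1}; a circular section at z = 0 has radius exactly 1.
4. Assembling these constraints gives the stated polynomial.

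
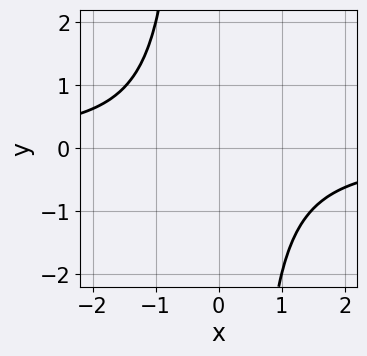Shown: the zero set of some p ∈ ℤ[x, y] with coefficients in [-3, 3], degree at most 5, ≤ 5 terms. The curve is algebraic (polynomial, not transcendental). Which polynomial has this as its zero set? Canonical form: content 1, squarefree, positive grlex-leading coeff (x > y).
(a) Degree: the shape is more complex than any degree-3 curve, so deg p = 4.
(b) Observable constraints: it misses every integer gridline on the x-axis; it misses every integer gridline on the y-axis.
(c) Together with the visible shape, these determine p as stated.

x^3*y + x^2 + 1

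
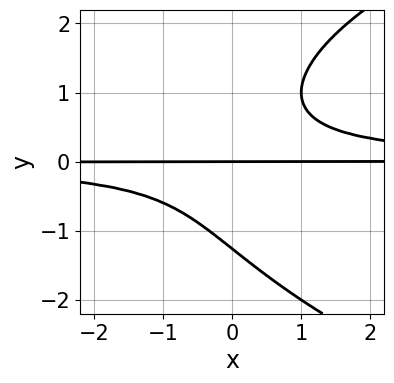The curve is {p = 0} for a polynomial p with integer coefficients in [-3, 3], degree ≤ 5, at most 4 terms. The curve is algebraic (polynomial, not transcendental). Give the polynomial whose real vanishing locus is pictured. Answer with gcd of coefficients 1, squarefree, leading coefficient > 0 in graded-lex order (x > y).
Degree: the shape is more complex than any degree-3 curve, so deg p = 4.
Reading off the gridlines: it meets the y-axis at y = 0 (among the integer gridlines); every point of the x-axis in the box is on the curve.
Solving for integer coefficients yields p as stated.

y^4 - 3*x*y^2 + 2*y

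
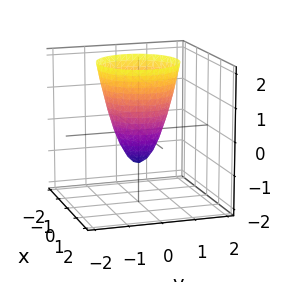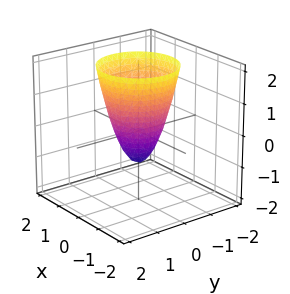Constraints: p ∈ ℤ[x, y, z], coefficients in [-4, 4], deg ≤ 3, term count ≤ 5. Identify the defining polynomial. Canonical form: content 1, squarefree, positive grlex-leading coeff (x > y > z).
2*x^2 + 2*y^2 - z - 1

1. Degree: the shape is more complex than any degree-1 surface, so deg p = 2.
2. Symmetries: rotational symmetry about the z-axis ⇒ p depends on x, y only through x² + y².
3. Checking where it meets the axes: a circular section at z = 2 has radius between 1 and 2; it crosses the z-axis at the gridline z = -1.
4. Matching integer coefficients to the picture gives p.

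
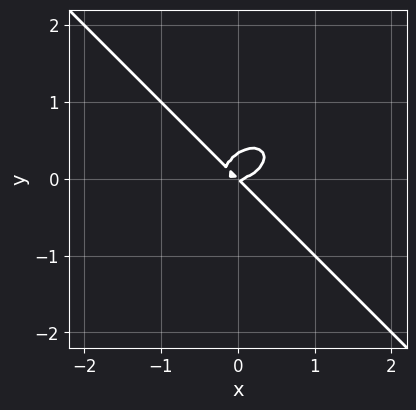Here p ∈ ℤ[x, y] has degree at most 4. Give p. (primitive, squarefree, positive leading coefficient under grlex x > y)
2*x^3 + x*y^2 + 3*y^3 - x*y - y^2

1. The degree is 3 — the shape is more complex than any degree-2 curve.
2. Observable constraints: one x-axis crossing is at x = 0; it meets the y-axis at y = 0 (among the integer gridlines).
3. Together with the visible shape, these determine p as stated.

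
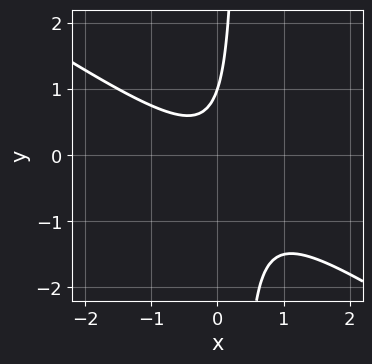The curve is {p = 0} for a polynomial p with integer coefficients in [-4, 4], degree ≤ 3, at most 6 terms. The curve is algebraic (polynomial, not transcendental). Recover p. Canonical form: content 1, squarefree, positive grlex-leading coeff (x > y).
Degree: the shape is more complex than any degree-1 curve, so deg p = 2.
Reading off the gridlines: it misses every integer gridline on the x-axis; one y-axis crossing is at y = 1.
Putting this together gives p.

2*x^2 + 3*x*y - y + 1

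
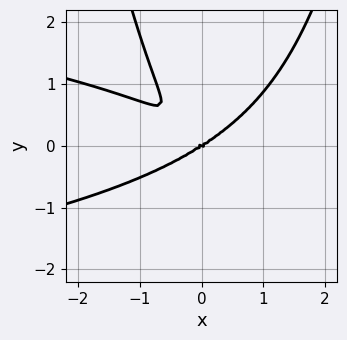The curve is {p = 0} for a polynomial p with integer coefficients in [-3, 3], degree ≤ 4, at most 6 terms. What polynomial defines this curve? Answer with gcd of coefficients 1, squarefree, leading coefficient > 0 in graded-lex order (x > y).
First, the degree is 4 — the shape is more complex than any degree-3 curve.
Then, reading off the gridlines: one y-axis crossing is at y = 0; one x-axis crossing is at x = 0.
Finally, matching integer coefficients to the picture gives p.

3*x^2*y^2 + 2*x^3 - 3*x*y^2 - 3*y^3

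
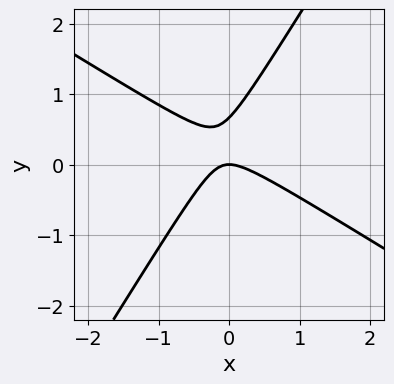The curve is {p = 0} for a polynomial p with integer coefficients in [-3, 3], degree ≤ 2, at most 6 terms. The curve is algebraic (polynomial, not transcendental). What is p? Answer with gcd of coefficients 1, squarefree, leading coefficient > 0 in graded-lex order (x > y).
deg p = 2. No degree-1 curve has this shape.
From the visible intercepts: it meets the x-axis at x = 0 (among the integer gridlines); one y-axis crossing is at y = 0.
Solving for integer coefficients yields p as stated.

3*x^2 + 3*x*y - 3*y^2 + 2*y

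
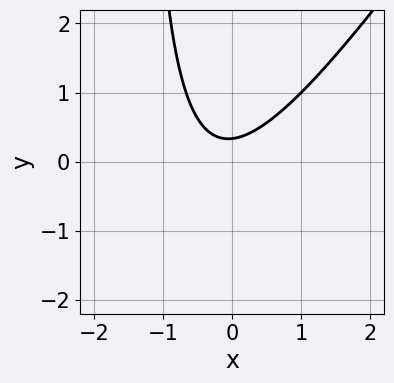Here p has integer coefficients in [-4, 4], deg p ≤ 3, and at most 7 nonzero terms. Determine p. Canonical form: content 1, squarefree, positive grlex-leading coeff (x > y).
3*x^2 - 2*x*y + x - 3*y + 1

First, the degree is 2 — no degree-1 curve has this shape.
Next, from the axis intercepts and sections: the curve avoids every integer x-axis point in the box.
Finally, the integer polynomial consistent with all of this is the stated p.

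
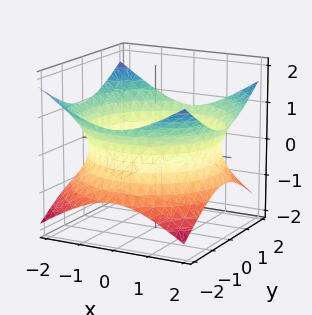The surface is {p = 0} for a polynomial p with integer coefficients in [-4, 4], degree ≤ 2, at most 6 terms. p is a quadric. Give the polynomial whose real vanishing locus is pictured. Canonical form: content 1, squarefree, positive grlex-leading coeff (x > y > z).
First, the degree is 2 — one connected sheet with a waist; a quadric.
Next, symmetries: it's symmetric under z → −z, forcing even powers of z; the z-axis is an axis of rotation, so x and y enter only as x² + y².
Then, observable constraints: a circular section at z = 0 has radius between 1 and 2; the surface avoids every integer z-axis point in the box.
Finally, assembling these constraints gives the stated polynomial.

x^2 + y^2 - 2*z^2 - 3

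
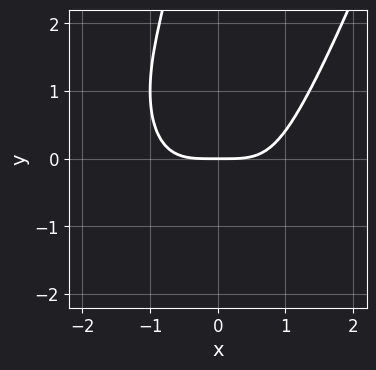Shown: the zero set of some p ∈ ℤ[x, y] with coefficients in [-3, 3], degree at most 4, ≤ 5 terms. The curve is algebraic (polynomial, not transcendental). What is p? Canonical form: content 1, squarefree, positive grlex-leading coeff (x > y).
1. Degree: no degree-3 curve has this shape, so deg p = 4.
2. From the visible intercepts: it meets the x-axis at x = 0 (among the integer gridlines); it crosses the y-axis at the gridline y = 0.
3. Together with the visible shape, these determine p as stated.

x^4 - x*y^2 - 2*y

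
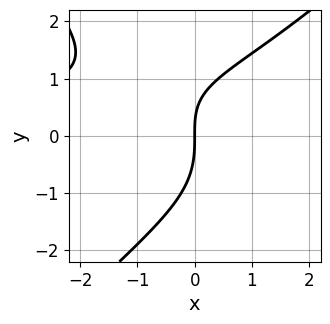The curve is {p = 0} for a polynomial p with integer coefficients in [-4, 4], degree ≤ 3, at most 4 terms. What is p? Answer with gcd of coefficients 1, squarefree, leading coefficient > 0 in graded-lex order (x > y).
deg p = 3. The shape is more complex than any degree-2 curve.
Reading off the gridlines: it crosses the x-axis at the gridline x = 0; it meets the y-axis at y = 0 (among the integer gridlines).
Putting this together gives p.

x^2*y - y^3 - x*y + 3*x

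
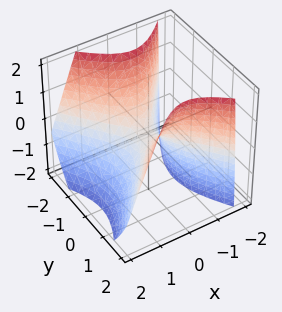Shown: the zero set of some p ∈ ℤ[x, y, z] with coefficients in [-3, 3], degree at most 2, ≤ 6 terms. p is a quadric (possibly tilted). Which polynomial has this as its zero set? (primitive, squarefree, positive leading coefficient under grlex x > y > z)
(a) The degree is 2 — a generic line meets the surface in up to 2 points.
(b) From the visible intercepts: it crosses the y-axis at the gridline y = 0; one x-axis crossing is at x = 0.
(c) Putting this together gives p.

3*x^2 + x*z - 2*y^2 + 2*z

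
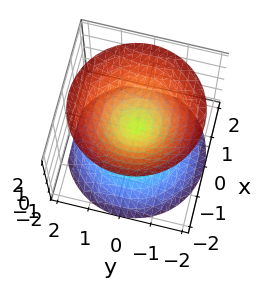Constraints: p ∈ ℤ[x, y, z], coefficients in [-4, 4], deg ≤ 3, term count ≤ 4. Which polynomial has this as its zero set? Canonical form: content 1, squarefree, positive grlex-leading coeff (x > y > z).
First, I count 2 distinct pieces. They look like related sheets of one shape, so recover p as a whole.
Next, the degree is 2 — a double cone through the origin; a quadric.
Then, symmetries: the z ↦ −z reflection is a symmetry, so z appears only in even powers; the surface is invariant under rotation about z: p = q(x² + y², z).
Next, observable constraints: it meets the z-axis at z = 0 (among the integer gridlines); it crosses the y-axis at the gridline y = 0; it crosses the x-axis at the gridline x = 0.
Finally, together with the visible shape, these determine p as stated.

x^2 + y^2 - z^2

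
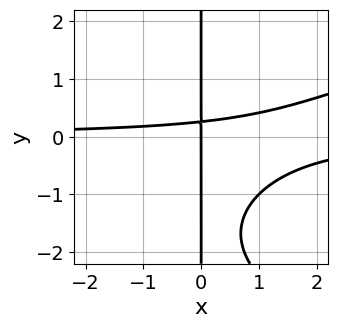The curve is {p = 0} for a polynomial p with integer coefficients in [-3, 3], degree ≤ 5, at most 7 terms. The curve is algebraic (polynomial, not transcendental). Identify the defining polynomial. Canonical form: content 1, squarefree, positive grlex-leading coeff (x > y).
x*y^3 - 2*x^2*y + 3*x*y^2 + 3*x*y - x

1. deg p = 4.
2. From the visible intercepts: it crosses the x-axis at the gridline x = 0; every point of the y-axis in the box is on the curve.
3. Matching integer coefficients to the picture gives p.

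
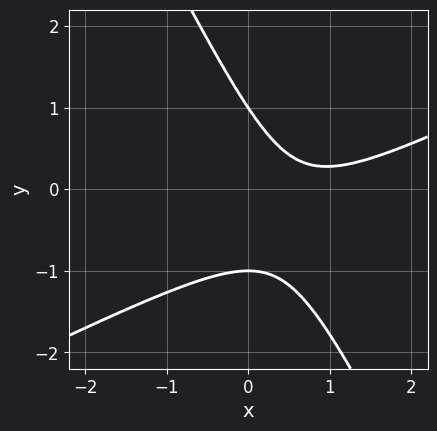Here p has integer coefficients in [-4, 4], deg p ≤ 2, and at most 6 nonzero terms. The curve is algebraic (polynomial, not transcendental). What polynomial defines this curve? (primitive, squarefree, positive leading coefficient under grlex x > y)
Degree: no degree-1 curve has this shape, so deg p = 2.
From the axis intercepts and sections: it misses every integer gridline on the x-axis; the y-axis gridline crossings are at y ∈ {-1, 1}.
Matching integer coefficients to the picture gives p.

2*x^2 - 3*x*y - 2*y^2 - 3*x + 2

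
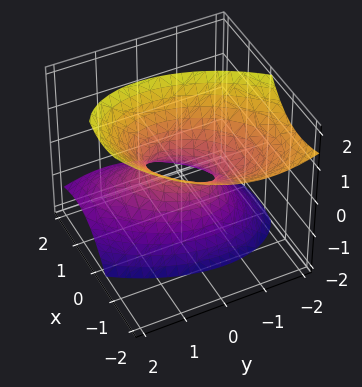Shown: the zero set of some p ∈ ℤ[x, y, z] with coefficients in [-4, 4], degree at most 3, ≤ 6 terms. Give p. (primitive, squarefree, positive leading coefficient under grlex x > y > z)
3*x^2 - 2*x*y + 3*x*z + 2*y^2 - 2*z^2 - 1

deg p = 2. The shape is more complex than any degree-1 surface.
Against the integer gridlines: it misses every integer gridline on the z-axis.
The integer polynomial consistent with all of this is the stated p.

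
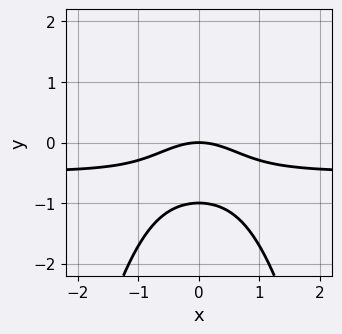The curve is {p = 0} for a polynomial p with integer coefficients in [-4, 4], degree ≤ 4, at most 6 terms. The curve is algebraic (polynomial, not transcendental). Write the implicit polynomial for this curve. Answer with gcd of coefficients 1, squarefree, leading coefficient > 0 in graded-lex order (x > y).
2*x^2*y + x^2 + 2*y^2 + 2*y

First, the degree is 3 — the shape is more complex than any degree-2 curve.
Then, symmetries: the x ↦ −x reflection is a symmetry, so x appears only in even powers.
Then, observable constraints: it meets the x-axis at x = 0 (among the integer gridlines); among the integer gridlines, it crosses the y-axis at y ∈ {-1, 0}.
Finally, assembling these constraints gives the stated polynomial.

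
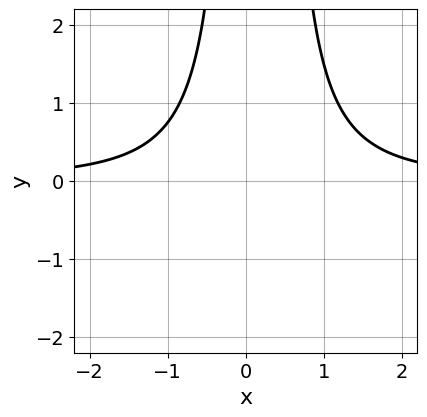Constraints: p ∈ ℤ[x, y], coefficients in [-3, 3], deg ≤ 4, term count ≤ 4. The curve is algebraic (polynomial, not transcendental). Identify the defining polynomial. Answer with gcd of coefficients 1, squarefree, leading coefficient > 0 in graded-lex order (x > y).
3*x^2*y - x*y - 3

First, deg p = 3. The shape is more complex than any degree-2 curve.
Then, from the visible intercepts: the curve avoids every integer x-axis point in the box; the curve avoids every integer y-axis point in the box.
Finally, matching integer coefficients to the picture gives p.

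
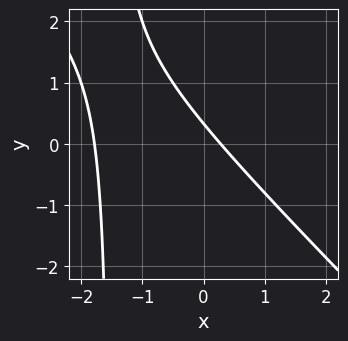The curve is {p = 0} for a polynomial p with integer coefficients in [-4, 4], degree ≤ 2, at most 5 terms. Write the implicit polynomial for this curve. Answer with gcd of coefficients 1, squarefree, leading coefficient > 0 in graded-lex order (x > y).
2*x^2 + 2*x*y + 3*x + 3*y - 1

The degree is 2 — no degree-1 curve has this shape.
Putting this together gives p.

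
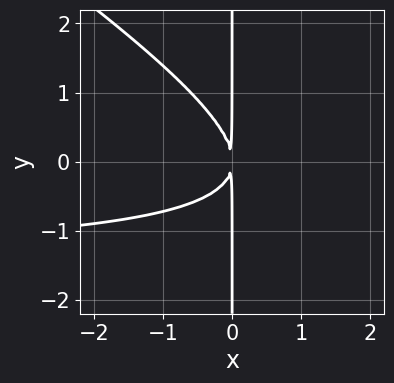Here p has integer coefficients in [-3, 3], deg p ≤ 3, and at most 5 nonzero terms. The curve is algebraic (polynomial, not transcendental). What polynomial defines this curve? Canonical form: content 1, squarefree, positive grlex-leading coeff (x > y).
(a) deg p = 3. The shape is more complex than any degree-2 curve.
(b) Reading off the gridlines: the visible y-axis segment lies entirely on the curve.
(c) The integer polynomial consistent with all of this is the stated p.

2*x^2*y + 3*x*y^2 + 3*x^2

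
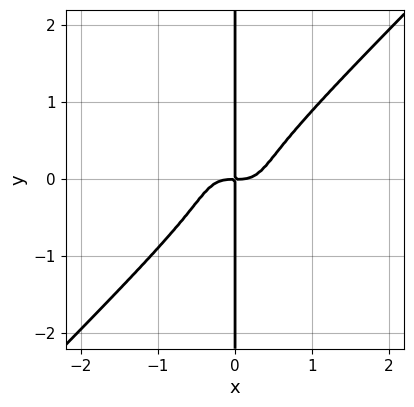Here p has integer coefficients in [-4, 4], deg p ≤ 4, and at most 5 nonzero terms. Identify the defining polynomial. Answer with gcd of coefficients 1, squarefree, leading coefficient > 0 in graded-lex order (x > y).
3*x^4 - 3*x*y^3 - x*y

1. deg p = 4. No degree-3 curve has this shape.
2. Checking where it meets the axes: the visible y-axis segment lies entirely on the curve.
3. These observations pin down the coefficients.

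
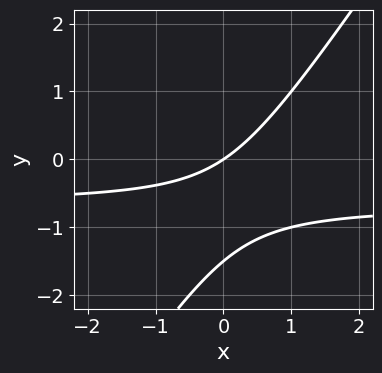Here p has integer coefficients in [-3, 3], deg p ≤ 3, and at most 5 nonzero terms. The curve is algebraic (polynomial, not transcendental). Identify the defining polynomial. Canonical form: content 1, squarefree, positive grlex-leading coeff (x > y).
1. Degree: a generic line meets the curve in up to 2 points, so deg p = 2.
2. Reading off the gridlines: one x-axis crossing is at x = 0; it crosses the y-axis at the gridline y = 0.
3. These observations pin down the coefficients.

3*x*y - 2*y^2 + 2*x - 3*y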